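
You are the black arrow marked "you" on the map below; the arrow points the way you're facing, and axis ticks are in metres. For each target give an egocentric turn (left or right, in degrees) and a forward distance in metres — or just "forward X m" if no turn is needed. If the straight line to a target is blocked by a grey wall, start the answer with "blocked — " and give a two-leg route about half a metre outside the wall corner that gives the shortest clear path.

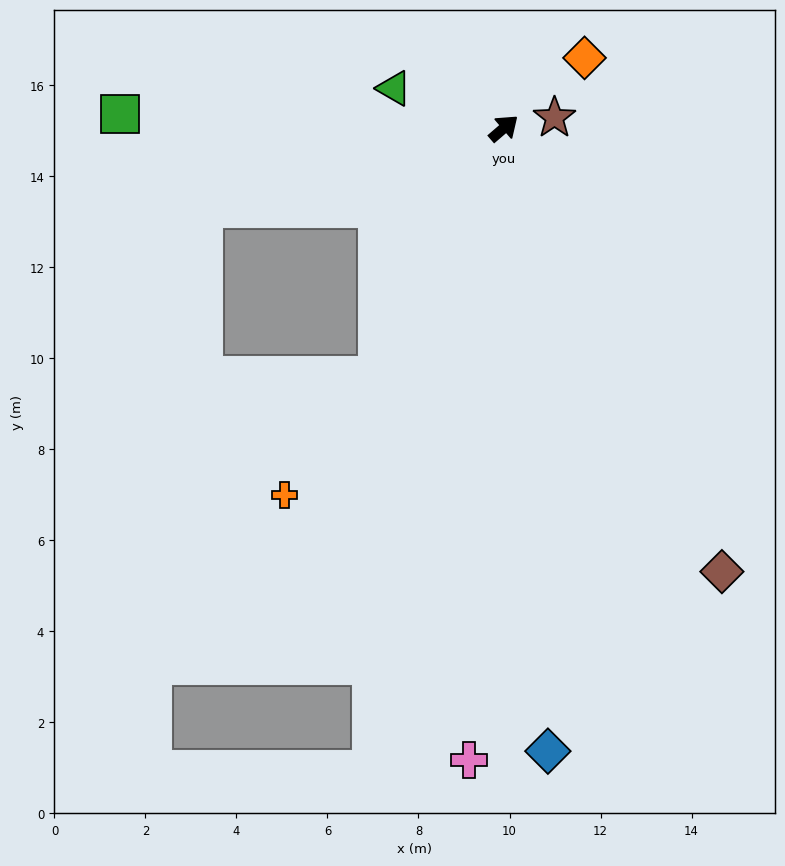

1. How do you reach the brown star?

turn right 29°, forward 1.1 m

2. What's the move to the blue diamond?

turn right 127°, forward 13.7 m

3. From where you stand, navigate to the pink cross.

turn right 134°, forward 13.9 m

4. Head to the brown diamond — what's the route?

turn right 105°, forward 10.9 m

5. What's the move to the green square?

turn left 137°, forward 8.4 m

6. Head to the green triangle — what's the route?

turn left 119°, forward 2.6 m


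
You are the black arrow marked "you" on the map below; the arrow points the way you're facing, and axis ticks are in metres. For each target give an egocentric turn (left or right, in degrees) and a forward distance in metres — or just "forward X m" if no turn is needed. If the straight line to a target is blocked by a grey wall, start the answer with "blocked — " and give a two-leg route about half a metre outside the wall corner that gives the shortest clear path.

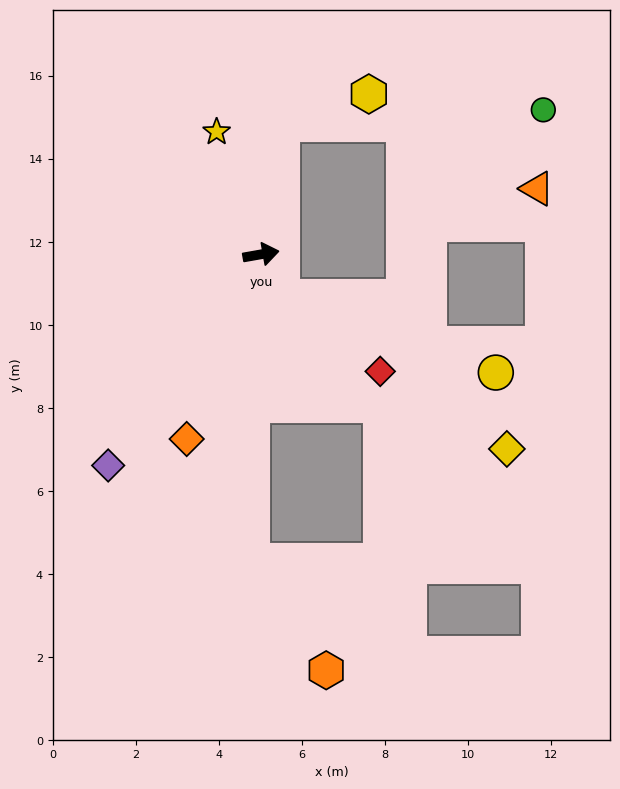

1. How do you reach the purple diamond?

turn right 136°, forward 6.3 m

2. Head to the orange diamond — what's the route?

turn right 122°, forward 4.8 m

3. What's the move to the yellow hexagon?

blocked — turn left 70°, forward 3.2 m, then turn right 61°, forward 2.2 m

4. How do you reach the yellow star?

turn left 100°, forward 3.1 m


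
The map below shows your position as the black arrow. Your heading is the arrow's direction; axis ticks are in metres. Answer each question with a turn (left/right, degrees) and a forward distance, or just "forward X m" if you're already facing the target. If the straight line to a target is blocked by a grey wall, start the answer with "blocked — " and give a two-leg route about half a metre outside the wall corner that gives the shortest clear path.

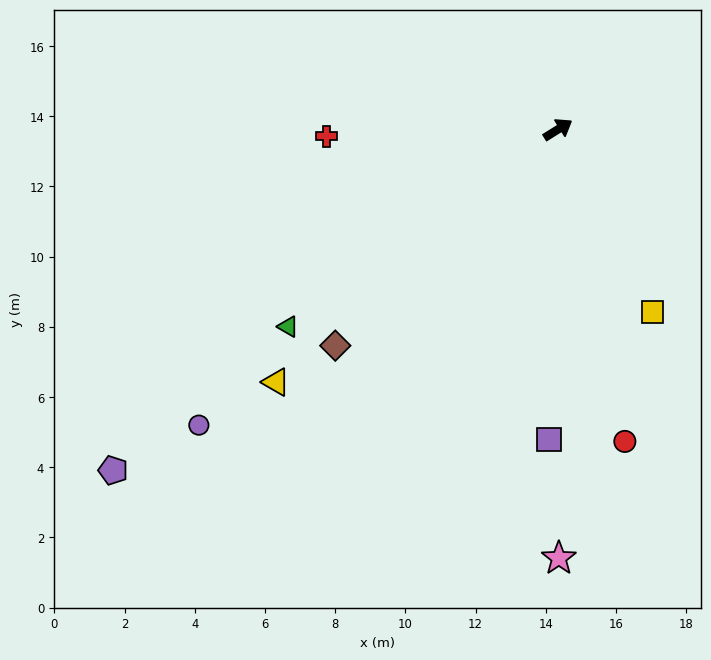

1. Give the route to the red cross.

turn left 150°, forward 6.6 m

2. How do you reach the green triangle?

turn right 176°, forward 9.5 m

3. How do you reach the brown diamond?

turn right 168°, forward 8.8 m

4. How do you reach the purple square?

turn right 124°, forward 8.8 m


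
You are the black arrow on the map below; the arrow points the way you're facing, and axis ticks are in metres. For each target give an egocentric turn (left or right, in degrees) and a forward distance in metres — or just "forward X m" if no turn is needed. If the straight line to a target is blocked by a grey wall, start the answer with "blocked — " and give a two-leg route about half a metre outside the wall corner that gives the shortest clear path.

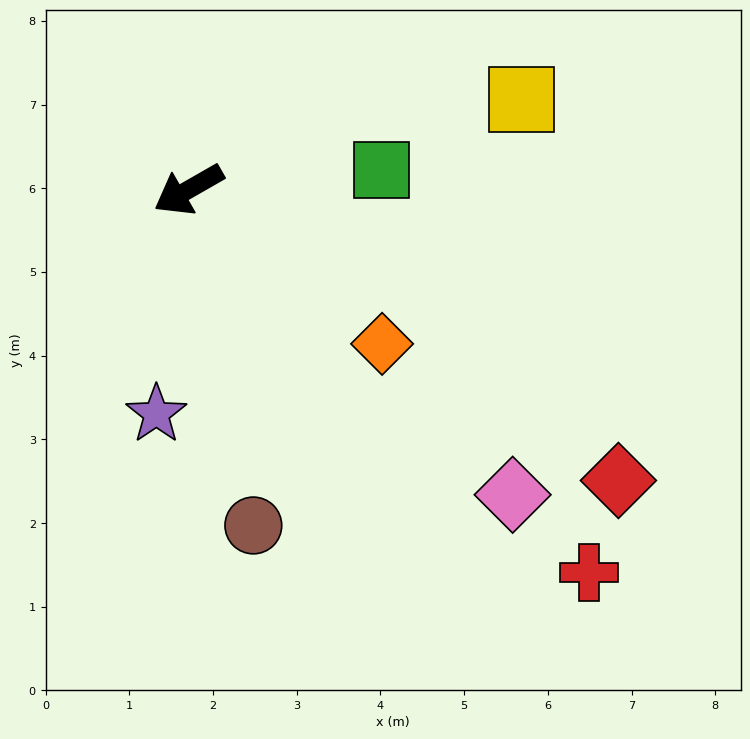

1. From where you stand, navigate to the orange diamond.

turn left 112°, forward 3.0 m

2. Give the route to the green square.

turn left 156°, forward 2.3 m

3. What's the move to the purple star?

turn left 52°, forward 2.7 m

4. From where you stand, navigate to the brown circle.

turn left 71°, forward 4.1 m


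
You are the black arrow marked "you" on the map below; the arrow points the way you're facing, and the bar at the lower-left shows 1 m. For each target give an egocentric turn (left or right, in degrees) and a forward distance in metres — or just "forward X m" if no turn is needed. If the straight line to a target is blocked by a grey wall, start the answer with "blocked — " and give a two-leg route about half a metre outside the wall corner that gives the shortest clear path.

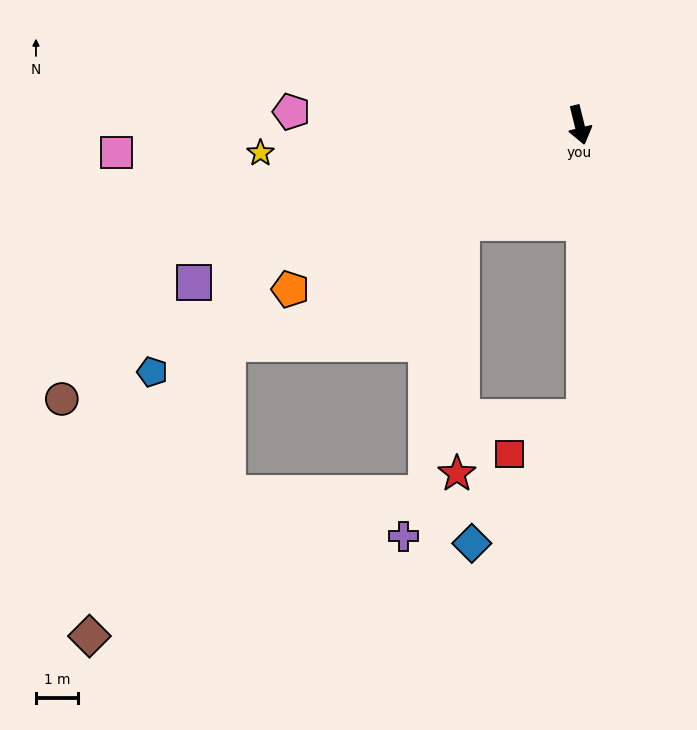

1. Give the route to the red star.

blocked — turn right 64°, forward 3.7 m, then turn left 49°, forward 6.0 m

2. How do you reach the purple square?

turn right 82°, forward 10.0 m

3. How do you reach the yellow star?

turn right 99°, forward 7.7 m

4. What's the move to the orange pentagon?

turn right 74°, forward 8.0 m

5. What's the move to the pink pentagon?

turn right 106°, forward 6.9 m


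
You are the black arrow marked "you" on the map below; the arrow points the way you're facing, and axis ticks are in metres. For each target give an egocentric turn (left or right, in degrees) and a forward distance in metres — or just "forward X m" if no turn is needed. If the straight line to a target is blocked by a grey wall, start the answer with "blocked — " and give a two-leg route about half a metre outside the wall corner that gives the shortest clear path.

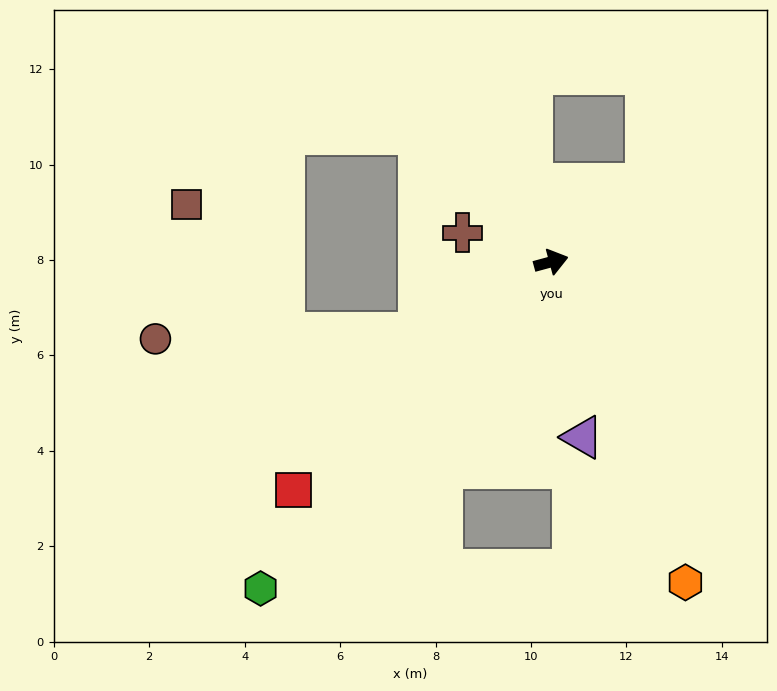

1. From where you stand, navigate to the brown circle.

blocked — turn right 167°, forward 3.2 m, then turn right 27°, forward 5.5 m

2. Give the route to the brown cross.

turn left 147°, forward 2.0 m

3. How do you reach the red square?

turn right 154°, forward 7.2 m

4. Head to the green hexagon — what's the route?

turn right 147°, forward 9.2 m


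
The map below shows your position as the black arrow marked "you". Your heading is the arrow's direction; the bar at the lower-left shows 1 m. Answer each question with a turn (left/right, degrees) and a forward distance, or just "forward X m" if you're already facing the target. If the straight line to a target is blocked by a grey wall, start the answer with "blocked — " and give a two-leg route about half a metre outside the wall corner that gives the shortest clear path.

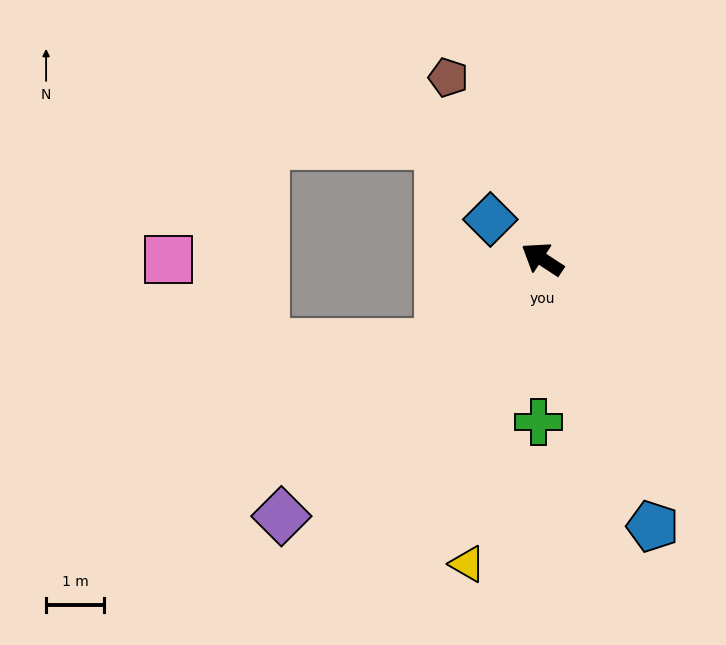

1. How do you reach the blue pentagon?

turn left 146°, forward 5.0 m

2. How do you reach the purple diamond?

turn left 78°, forward 6.3 m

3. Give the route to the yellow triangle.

turn left 109°, forward 5.4 m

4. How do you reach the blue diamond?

turn right 4°, forward 1.1 m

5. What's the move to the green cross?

turn left 122°, forward 2.8 m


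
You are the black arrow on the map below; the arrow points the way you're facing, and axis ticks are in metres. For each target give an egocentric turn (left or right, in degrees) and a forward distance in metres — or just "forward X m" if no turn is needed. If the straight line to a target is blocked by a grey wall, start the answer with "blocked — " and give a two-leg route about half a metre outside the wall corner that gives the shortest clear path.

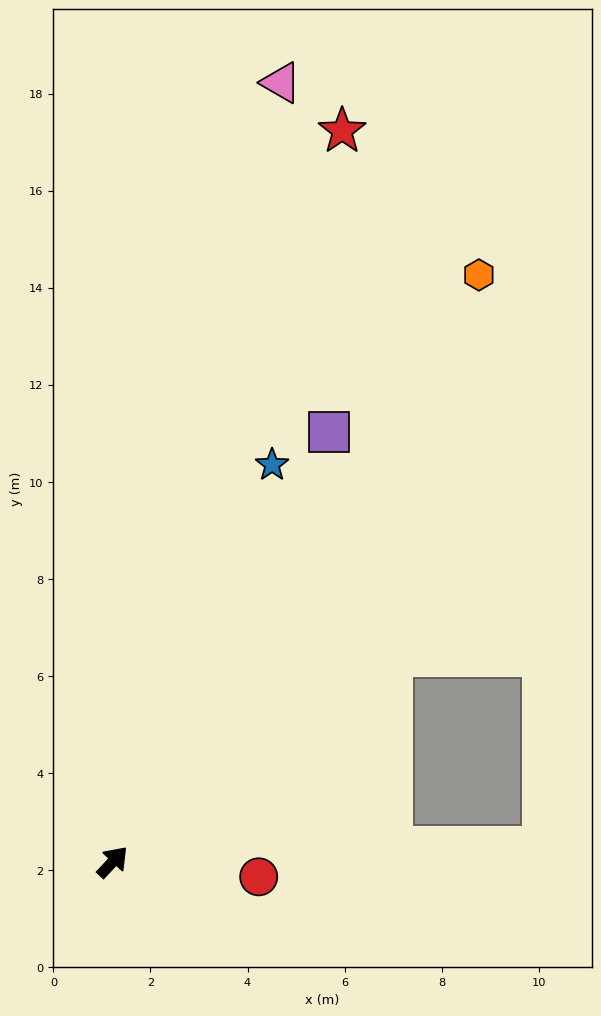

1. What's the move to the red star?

turn left 26°, forward 15.8 m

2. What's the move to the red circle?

turn right 53°, forward 3.0 m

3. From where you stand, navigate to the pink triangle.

turn left 31°, forward 16.4 m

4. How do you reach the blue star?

turn left 21°, forward 8.8 m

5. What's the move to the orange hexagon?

turn left 11°, forward 14.3 m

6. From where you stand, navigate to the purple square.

turn left 16°, forward 9.9 m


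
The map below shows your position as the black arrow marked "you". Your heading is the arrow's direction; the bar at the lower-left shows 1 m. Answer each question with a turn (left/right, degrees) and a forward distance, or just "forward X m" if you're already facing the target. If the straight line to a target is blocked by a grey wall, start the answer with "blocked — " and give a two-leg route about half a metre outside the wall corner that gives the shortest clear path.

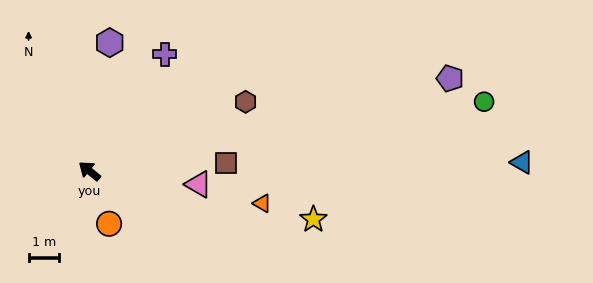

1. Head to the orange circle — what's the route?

turn left 150°, forward 1.8 m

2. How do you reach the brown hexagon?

turn right 117°, forward 5.6 m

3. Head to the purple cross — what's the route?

turn right 84°, forward 4.5 m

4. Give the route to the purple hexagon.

turn right 60°, forward 4.2 m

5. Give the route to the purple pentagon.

turn right 126°, forward 12.1 m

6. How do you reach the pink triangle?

turn right 148°, forward 3.6 m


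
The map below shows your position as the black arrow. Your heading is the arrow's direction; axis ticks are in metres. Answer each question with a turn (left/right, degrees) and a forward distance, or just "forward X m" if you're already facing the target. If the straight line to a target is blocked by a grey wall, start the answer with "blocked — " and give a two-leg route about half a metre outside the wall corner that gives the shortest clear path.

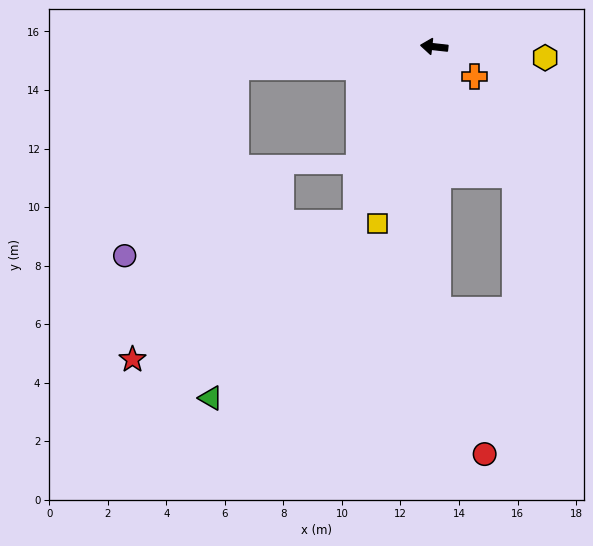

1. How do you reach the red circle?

blocked — turn left 97°, forward 9.0 m, then turn left 17°, forward 5.2 m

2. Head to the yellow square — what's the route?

turn left 78°, forward 6.3 m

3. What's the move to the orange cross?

turn left 150°, forward 1.7 m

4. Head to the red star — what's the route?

blocked — turn left 12°, forward 6.8 m, then turn left 65°, forward 10.6 m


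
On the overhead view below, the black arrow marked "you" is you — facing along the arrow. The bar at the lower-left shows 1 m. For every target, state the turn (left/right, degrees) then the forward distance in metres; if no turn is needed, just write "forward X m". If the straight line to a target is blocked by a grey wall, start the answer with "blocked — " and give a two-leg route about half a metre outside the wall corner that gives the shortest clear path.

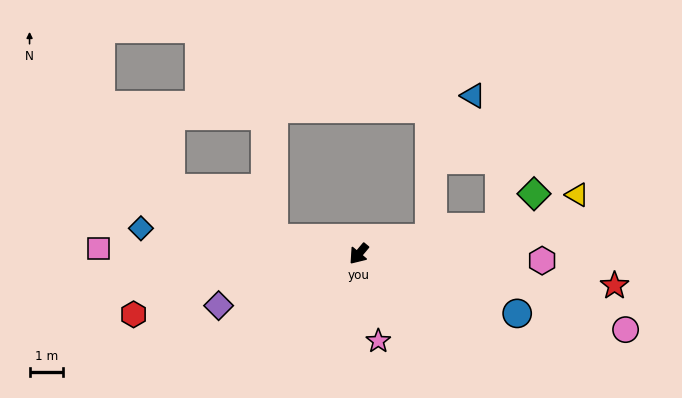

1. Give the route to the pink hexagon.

turn left 128°, forward 5.5 m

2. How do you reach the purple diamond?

turn right 30°, forward 4.5 m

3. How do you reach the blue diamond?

turn right 57°, forward 6.6 m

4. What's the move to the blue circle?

turn left 109°, forward 5.1 m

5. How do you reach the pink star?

turn left 53°, forward 2.7 m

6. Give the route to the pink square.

turn right 51°, forward 7.8 m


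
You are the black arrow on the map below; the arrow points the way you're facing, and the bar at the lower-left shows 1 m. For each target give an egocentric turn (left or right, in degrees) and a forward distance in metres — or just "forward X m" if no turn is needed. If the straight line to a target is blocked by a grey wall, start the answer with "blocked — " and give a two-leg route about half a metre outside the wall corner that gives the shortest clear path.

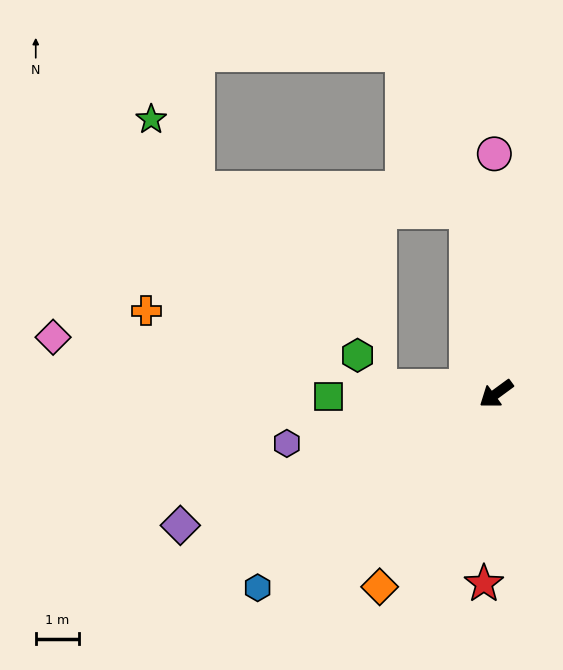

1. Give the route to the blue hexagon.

turn left 3°, forward 7.2 m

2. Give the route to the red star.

turn left 50°, forward 4.4 m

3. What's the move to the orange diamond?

turn left 23°, forward 5.3 m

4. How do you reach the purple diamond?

turn right 14°, forward 8.0 m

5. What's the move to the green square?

turn right 35°, forward 3.9 m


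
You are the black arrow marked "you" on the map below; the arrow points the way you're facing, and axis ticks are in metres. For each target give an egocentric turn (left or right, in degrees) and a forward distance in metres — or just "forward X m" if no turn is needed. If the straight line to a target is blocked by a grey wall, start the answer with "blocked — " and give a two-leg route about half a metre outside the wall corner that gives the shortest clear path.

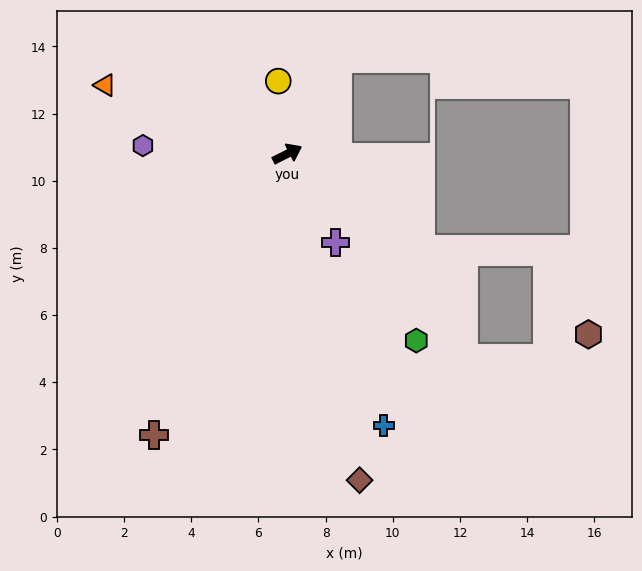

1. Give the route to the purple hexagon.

turn left 150°, forward 4.3 m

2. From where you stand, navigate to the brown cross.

turn right 142°, forward 9.3 m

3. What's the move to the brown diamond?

turn right 104°, forward 10.0 m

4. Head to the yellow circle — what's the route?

turn left 70°, forward 2.2 m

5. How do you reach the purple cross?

turn right 88°, forward 3.0 m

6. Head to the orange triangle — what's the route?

turn left 133°, forward 5.8 m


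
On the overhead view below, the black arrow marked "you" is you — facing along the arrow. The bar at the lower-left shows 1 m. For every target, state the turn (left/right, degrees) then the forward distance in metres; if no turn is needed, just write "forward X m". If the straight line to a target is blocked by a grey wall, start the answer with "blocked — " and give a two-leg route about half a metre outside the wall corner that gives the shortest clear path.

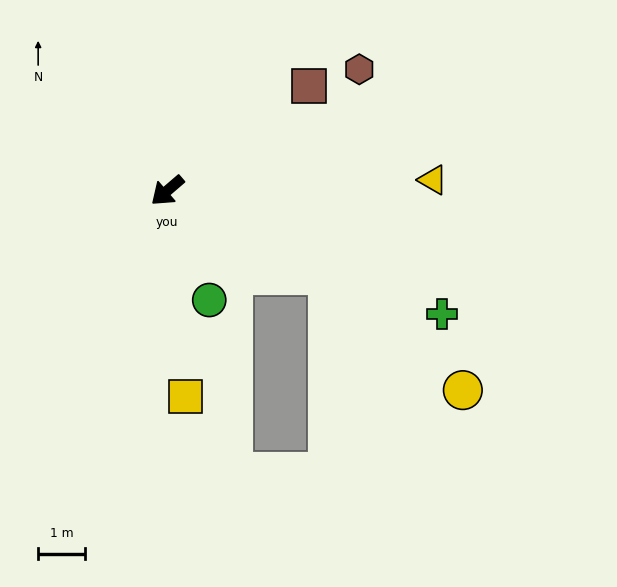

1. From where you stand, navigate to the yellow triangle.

turn left 142°, forward 5.6 m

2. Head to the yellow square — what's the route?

turn left 54°, forward 4.4 m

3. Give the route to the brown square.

turn left 176°, forward 3.7 m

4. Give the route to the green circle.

turn left 70°, forward 2.5 m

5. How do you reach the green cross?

turn left 115°, forward 6.4 m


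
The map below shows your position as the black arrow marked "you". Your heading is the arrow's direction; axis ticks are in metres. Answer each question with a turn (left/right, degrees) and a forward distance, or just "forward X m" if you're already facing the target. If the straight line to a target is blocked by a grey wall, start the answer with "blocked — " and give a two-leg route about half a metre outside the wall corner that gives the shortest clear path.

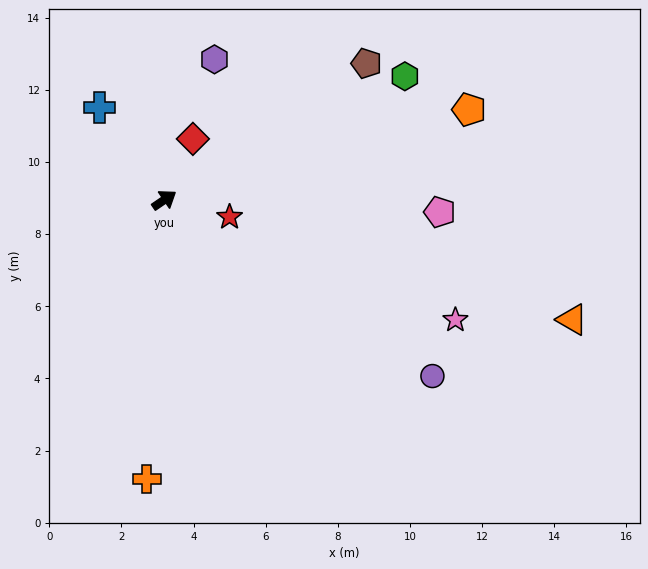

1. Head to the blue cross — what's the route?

turn left 91°, forward 3.1 m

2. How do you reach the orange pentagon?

turn right 18°, forward 8.8 m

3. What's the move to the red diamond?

turn left 30°, forward 1.9 m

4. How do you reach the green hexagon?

turn right 7°, forward 7.5 m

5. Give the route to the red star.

turn right 49°, forward 1.9 m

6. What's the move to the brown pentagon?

forward 6.8 m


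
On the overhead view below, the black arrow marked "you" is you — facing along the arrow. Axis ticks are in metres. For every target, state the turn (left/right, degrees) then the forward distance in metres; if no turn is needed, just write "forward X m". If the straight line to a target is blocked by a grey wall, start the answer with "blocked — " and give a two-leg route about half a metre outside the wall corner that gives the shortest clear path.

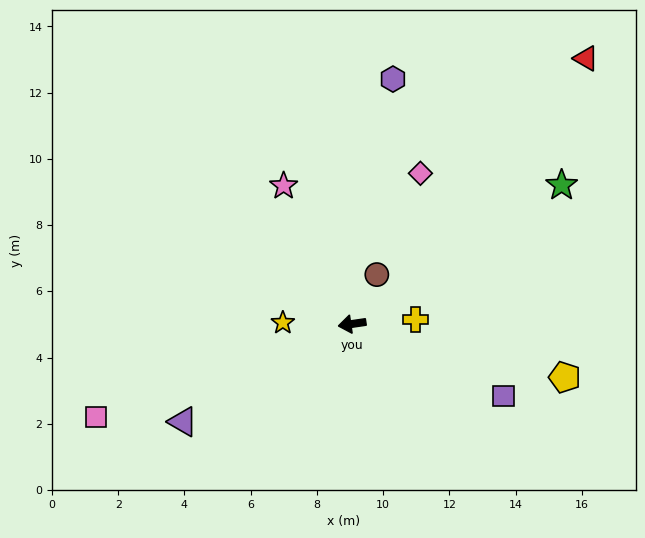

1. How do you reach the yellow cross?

turn left 176°, forward 1.9 m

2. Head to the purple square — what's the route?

turn left 146°, forward 5.1 m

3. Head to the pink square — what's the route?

turn left 12°, forward 8.2 m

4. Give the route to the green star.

turn right 155°, forward 7.6 m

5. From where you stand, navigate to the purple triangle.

turn left 22°, forward 5.9 m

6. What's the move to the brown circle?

turn right 125°, forward 1.7 m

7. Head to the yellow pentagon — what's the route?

turn left 158°, forward 6.6 m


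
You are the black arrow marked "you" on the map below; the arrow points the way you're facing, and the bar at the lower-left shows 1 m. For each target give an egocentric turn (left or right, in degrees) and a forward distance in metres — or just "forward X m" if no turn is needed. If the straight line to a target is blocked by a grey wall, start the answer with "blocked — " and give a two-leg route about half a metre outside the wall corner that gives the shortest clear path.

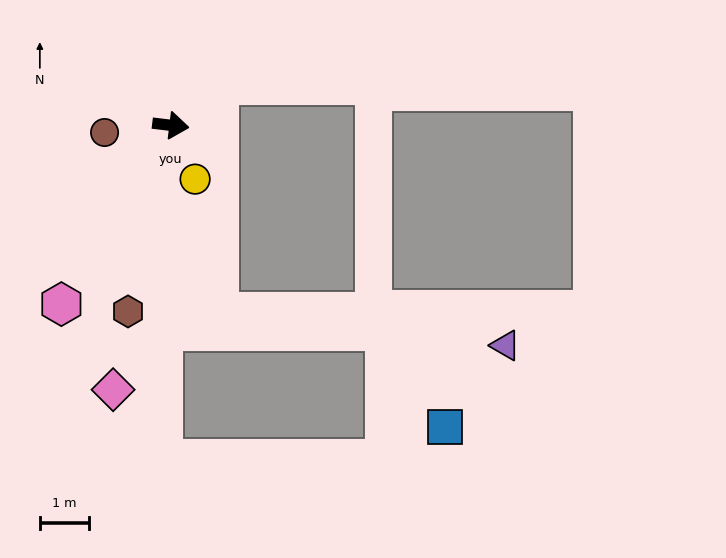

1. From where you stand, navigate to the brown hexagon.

turn right 96°, forward 3.9 m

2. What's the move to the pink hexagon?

turn right 115°, forward 4.2 m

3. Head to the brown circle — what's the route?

turn right 167°, forward 1.4 m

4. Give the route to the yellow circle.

turn right 59°, forward 1.2 m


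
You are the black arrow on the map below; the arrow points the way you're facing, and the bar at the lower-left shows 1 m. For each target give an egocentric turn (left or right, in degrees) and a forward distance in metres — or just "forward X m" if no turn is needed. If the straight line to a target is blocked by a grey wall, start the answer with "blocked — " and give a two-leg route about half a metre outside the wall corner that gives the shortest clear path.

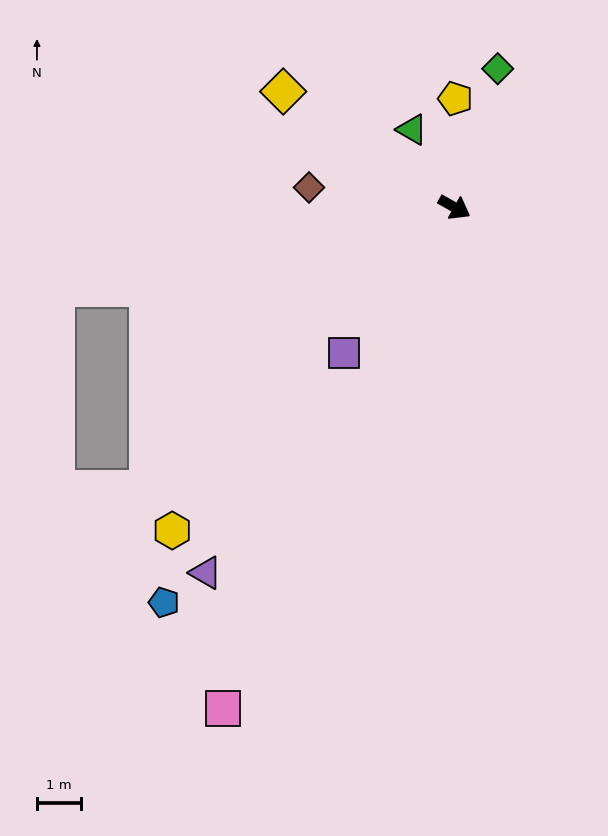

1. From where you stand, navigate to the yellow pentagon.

turn left 119°, forward 2.5 m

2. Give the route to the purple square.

turn right 98°, forward 4.1 m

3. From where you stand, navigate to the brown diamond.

turn right 158°, forward 3.3 m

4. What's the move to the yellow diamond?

turn left 175°, forward 4.7 m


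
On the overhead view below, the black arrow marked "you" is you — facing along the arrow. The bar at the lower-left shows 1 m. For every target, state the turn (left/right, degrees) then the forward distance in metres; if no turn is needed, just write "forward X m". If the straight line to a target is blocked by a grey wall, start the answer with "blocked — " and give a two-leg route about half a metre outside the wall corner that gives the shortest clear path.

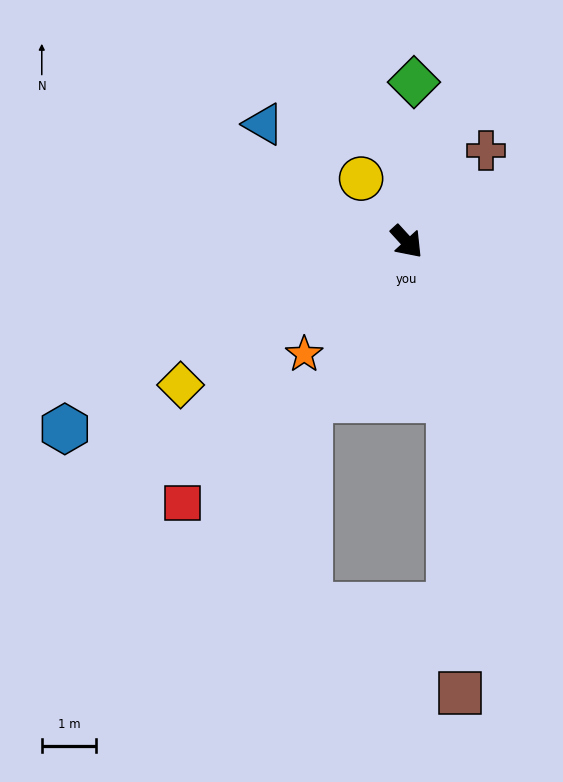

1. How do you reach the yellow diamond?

turn right 100°, forward 4.9 m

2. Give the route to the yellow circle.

turn left 173°, forward 1.4 m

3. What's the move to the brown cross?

turn left 97°, forward 2.2 m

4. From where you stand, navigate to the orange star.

turn right 85°, forward 2.8 m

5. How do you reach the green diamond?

turn left 135°, forward 3.0 m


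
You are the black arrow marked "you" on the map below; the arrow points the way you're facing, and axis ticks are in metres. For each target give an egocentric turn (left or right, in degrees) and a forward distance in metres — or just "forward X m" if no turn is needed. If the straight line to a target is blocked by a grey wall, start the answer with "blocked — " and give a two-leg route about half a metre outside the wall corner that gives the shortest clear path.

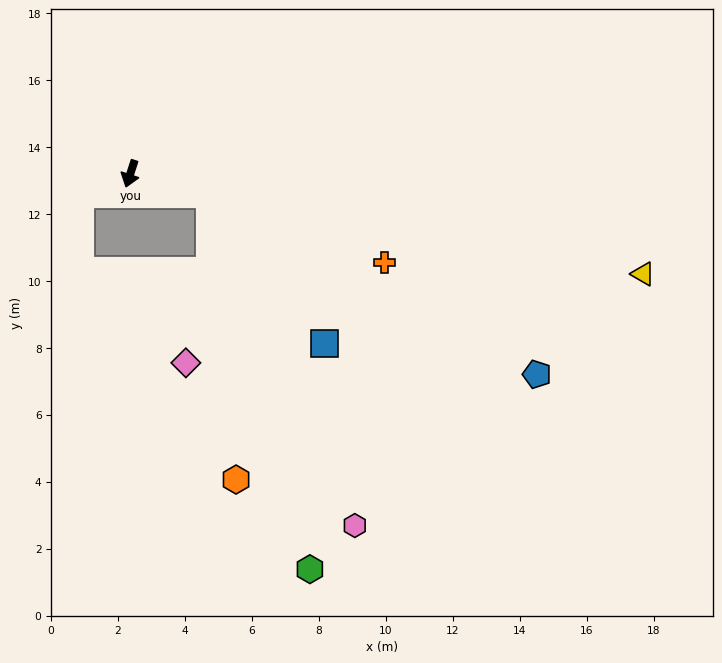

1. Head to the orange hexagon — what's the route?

blocked — turn left 94°, forward 2.5 m, then turn right 71°, forward 8.6 m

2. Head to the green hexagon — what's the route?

blocked — turn left 94°, forward 2.5 m, then turn right 61°, forward 11.6 m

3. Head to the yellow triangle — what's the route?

turn left 97°, forward 15.6 m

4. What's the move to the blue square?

blocked — turn left 94°, forward 2.5 m, then turn right 39°, forward 5.6 m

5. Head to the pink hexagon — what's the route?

blocked — turn left 94°, forward 2.5 m, then turn right 52°, forward 10.8 m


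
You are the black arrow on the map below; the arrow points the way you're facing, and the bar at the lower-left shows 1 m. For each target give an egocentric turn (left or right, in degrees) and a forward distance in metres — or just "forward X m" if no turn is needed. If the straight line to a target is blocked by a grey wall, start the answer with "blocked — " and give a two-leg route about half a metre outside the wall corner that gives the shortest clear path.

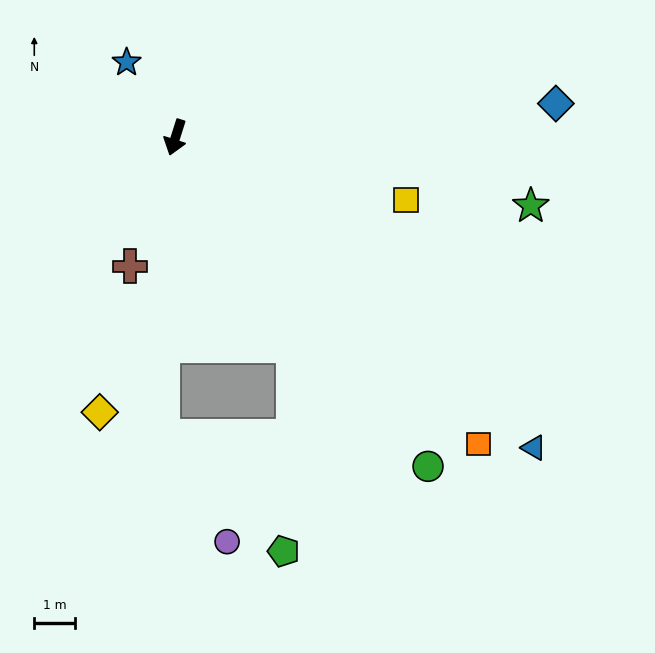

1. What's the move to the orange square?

turn left 62°, forward 10.6 m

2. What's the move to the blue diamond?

turn left 113°, forward 9.4 m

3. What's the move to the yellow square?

turn left 92°, forward 5.8 m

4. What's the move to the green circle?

turn left 55°, forward 10.2 m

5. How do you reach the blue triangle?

turn left 67°, forward 11.6 m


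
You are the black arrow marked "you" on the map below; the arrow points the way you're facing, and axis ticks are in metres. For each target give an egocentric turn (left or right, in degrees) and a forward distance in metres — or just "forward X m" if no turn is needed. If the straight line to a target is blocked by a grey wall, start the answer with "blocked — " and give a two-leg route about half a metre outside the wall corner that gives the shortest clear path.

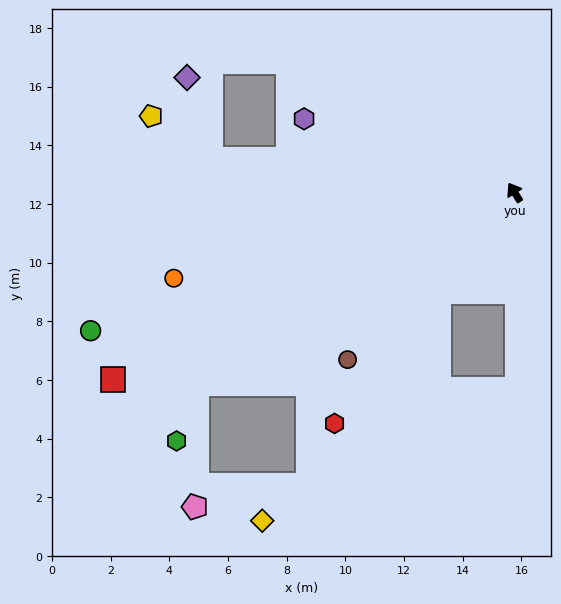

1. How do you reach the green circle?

turn left 76°, forward 15.2 m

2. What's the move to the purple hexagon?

turn left 39°, forward 7.6 m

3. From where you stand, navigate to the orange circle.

turn left 72°, forward 12.0 m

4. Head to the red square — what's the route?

turn left 83°, forward 15.1 m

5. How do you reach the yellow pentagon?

blocked — turn left 52°, forward 10.4 m, then turn right 31°, forward 2.5 m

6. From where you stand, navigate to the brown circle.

turn left 103°, forward 8.1 m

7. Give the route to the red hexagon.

turn left 110°, forward 10.0 m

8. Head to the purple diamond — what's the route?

blocked — turn left 52°, forward 10.4 m, then turn right 68°, forward 2.9 m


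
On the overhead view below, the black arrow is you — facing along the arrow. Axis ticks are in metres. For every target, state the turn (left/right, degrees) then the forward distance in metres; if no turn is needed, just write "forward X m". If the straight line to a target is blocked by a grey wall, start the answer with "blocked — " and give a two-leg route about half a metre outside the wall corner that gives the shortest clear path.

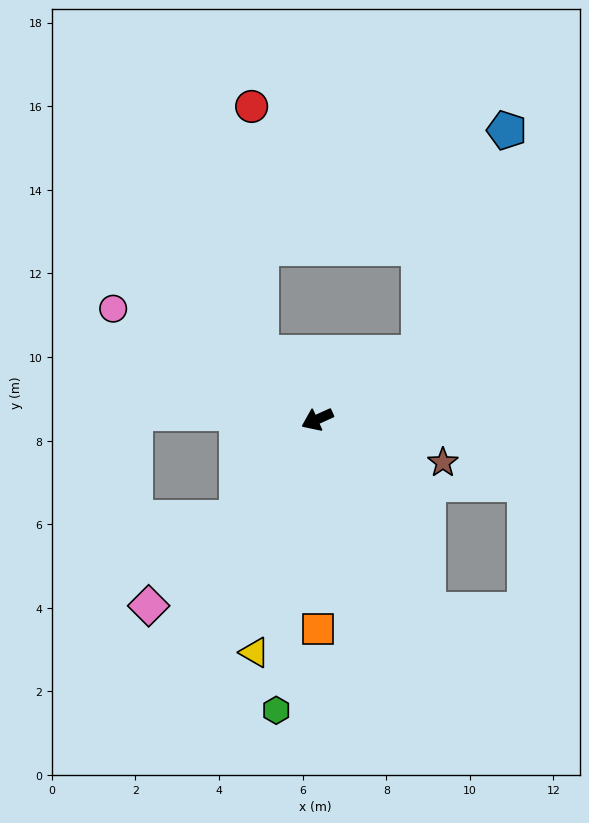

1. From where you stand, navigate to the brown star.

turn left 137°, forward 3.2 m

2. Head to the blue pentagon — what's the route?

blocked — turn right 171°, forward 2.9 m, then turn left 35°, forward 5.7 m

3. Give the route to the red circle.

blocked — turn right 74°, forward 2.1 m, then turn right 38°, forward 5.9 m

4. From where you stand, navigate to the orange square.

turn left 66°, forward 5.0 m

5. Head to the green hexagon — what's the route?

turn left 58°, forward 7.0 m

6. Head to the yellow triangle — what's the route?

turn left 51°, forward 5.8 m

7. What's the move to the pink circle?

turn right 53°, forward 5.6 m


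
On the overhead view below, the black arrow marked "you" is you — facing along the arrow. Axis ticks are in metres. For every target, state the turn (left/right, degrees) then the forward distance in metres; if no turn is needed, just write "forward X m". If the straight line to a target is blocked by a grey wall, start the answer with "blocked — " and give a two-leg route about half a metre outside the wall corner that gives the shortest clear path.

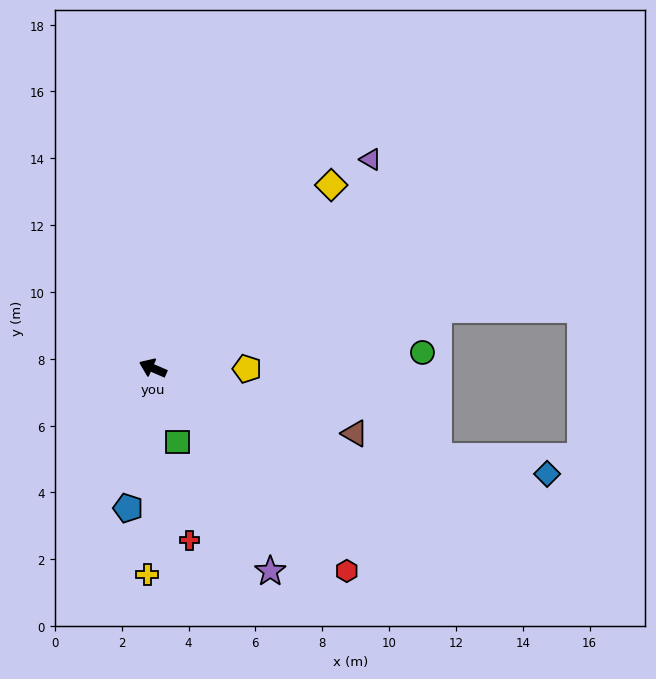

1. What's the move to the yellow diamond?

turn right 111°, forward 7.6 m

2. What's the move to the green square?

turn left 132°, forward 2.3 m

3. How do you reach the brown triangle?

turn right 175°, forward 6.3 m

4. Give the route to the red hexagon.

turn left 157°, forward 8.4 m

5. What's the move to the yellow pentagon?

turn right 157°, forward 2.8 m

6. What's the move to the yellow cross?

turn left 112°, forward 6.2 m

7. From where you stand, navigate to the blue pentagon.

turn left 103°, forward 4.3 m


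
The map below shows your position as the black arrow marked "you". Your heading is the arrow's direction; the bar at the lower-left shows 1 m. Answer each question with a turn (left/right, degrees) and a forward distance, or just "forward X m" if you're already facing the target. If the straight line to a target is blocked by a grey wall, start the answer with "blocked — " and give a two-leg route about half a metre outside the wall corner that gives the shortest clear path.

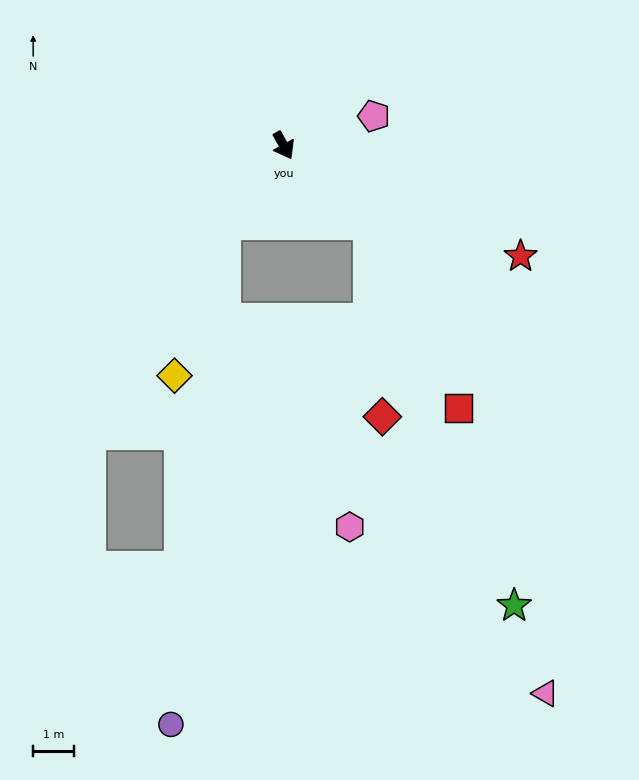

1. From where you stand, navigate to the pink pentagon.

turn left 79°, forward 2.3 m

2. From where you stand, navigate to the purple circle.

blocked — turn right 67°, forward 2.4 m, then turn left 32°, forward 12.4 m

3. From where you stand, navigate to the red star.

turn left 36°, forward 6.5 m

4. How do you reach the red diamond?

blocked — turn left 19°, forward 2.9 m, then turn right 44°, forward 4.8 m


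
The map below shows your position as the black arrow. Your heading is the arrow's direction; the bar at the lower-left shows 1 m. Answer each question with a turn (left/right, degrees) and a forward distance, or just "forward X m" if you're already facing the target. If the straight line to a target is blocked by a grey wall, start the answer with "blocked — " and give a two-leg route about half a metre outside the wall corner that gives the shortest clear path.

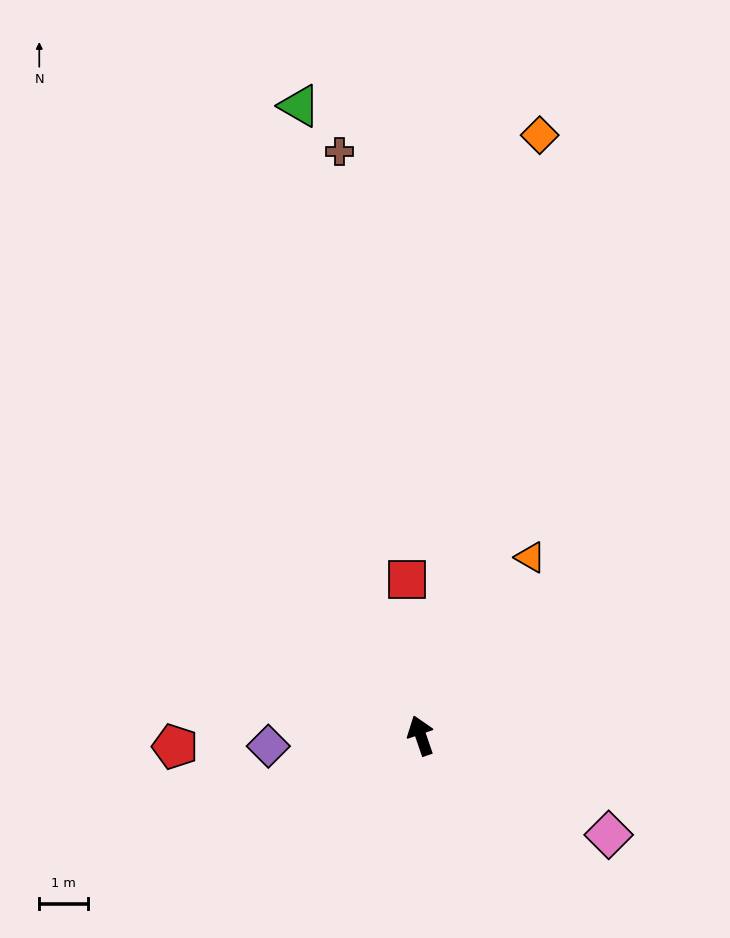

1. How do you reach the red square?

turn right 14°, forward 3.2 m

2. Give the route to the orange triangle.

turn right 51°, forward 4.3 m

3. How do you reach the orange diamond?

turn right 30°, forward 12.7 m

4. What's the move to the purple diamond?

turn left 75°, forward 3.2 m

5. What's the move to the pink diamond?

turn right 137°, forward 4.4 m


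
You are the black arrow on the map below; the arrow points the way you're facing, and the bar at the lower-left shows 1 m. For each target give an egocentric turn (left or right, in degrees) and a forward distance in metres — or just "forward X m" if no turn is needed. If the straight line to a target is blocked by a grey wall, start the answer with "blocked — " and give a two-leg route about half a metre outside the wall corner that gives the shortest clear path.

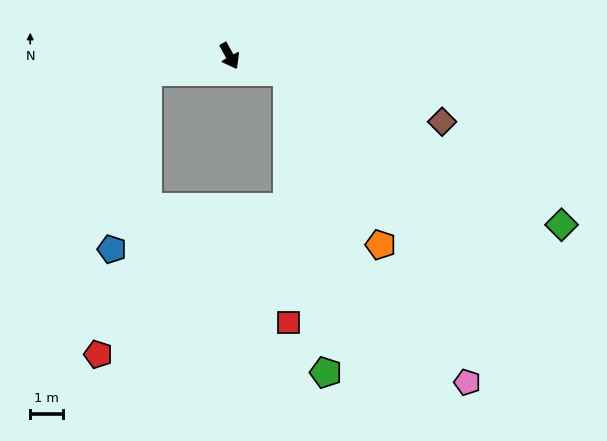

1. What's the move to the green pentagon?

blocked — turn left 45°, forward 1.8 m, then turn right 66°, forward 9.1 m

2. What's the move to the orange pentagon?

blocked — turn left 45°, forward 1.8 m, then turn right 45°, forward 5.9 m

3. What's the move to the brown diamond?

turn left 44°, forward 6.7 m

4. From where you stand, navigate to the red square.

blocked — turn left 45°, forward 1.8 m, then turn right 74°, forward 7.5 m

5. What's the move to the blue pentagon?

blocked — turn right 107°, forward 2.5 m, then turn left 66°, forward 5.4 m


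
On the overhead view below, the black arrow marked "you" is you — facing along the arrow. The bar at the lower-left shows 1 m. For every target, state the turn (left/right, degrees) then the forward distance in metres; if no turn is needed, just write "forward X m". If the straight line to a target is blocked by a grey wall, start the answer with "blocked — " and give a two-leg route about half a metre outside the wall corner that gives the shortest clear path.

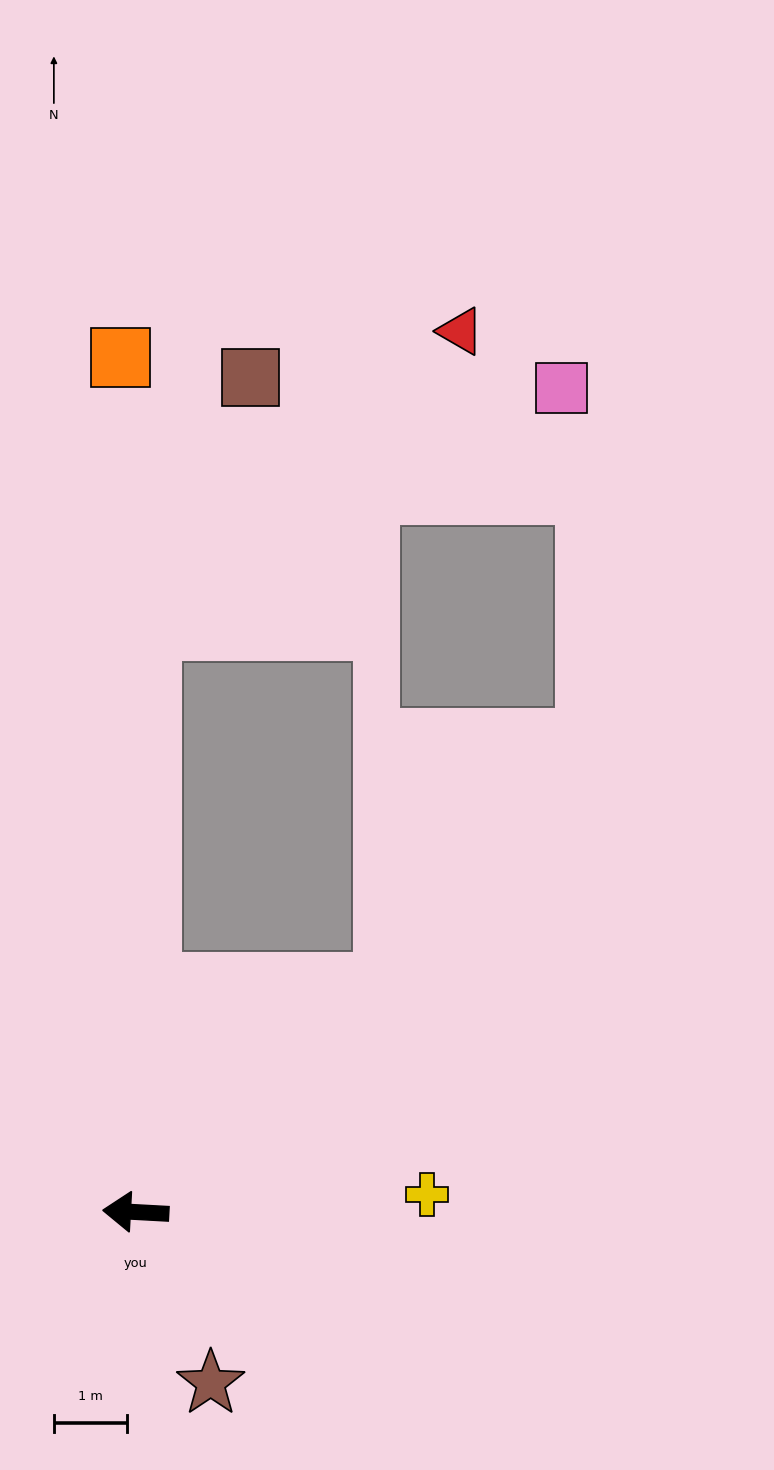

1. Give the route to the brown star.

turn left 117°, forward 2.6 m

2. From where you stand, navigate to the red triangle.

blocked — turn right 88°, forward 8.0 m, then turn right 45°, forward 5.9 m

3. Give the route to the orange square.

turn right 86°, forward 11.8 m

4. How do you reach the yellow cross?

turn right 173°, forward 4.0 m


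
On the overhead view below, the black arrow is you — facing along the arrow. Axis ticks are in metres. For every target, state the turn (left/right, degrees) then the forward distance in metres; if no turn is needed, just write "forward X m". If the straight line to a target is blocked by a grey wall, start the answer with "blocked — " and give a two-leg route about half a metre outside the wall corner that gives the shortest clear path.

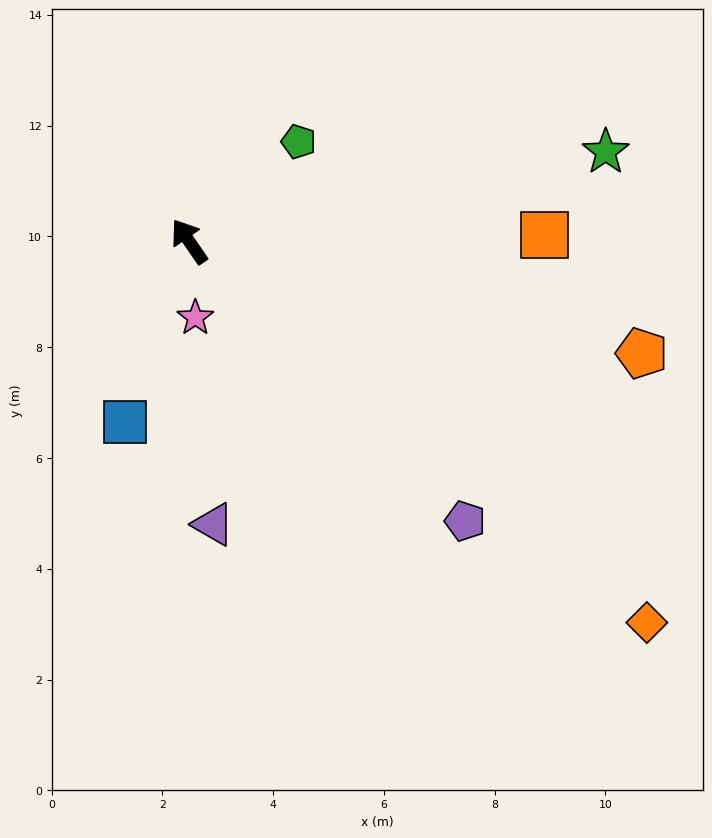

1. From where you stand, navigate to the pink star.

turn left 150°, forward 1.4 m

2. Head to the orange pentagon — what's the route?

turn right 138°, forward 8.4 m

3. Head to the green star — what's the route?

turn right 112°, forward 7.7 m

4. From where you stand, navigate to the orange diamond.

turn right 164°, forward 10.8 m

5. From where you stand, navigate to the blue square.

turn left 126°, forward 3.5 m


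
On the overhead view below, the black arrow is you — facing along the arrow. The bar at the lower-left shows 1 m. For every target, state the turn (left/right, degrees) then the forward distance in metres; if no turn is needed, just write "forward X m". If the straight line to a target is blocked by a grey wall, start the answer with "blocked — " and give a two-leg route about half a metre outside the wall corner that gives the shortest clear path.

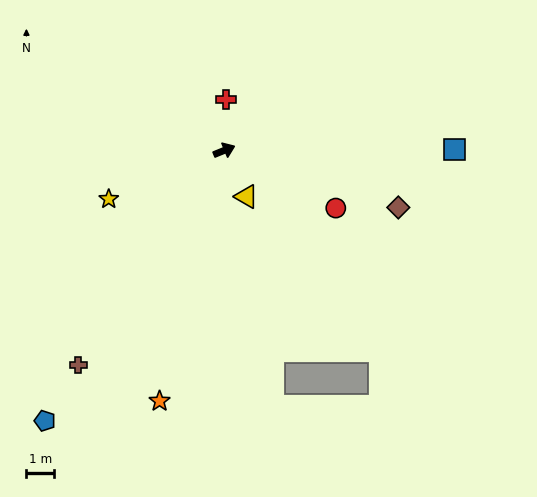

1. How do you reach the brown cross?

turn right 146°, forward 9.3 m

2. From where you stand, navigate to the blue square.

turn right 22°, forward 8.2 m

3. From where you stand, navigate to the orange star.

turn right 127°, forward 9.2 m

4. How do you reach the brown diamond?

turn right 40°, forward 6.5 m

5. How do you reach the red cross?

turn left 66°, forward 1.8 m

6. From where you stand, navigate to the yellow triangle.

turn right 87°, forward 1.8 m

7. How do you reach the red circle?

turn right 50°, forward 4.5 m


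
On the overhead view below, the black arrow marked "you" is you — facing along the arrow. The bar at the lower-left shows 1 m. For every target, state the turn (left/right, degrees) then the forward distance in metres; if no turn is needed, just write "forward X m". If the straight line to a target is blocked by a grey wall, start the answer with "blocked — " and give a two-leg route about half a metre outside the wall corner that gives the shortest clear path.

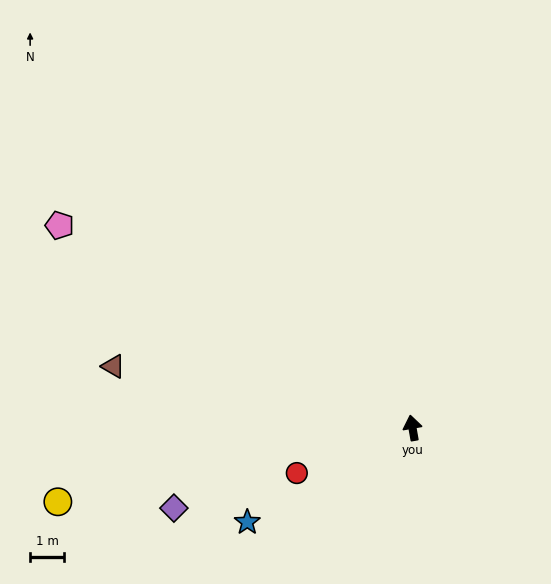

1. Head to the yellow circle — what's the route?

turn left 92°, forward 10.6 m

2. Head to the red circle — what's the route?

turn left 101°, forward 3.6 m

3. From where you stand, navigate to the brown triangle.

turn left 68°, forward 8.9 m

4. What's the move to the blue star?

turn left 110°, forward 5.5 m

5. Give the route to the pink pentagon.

turn left 50°, forward 11.9 m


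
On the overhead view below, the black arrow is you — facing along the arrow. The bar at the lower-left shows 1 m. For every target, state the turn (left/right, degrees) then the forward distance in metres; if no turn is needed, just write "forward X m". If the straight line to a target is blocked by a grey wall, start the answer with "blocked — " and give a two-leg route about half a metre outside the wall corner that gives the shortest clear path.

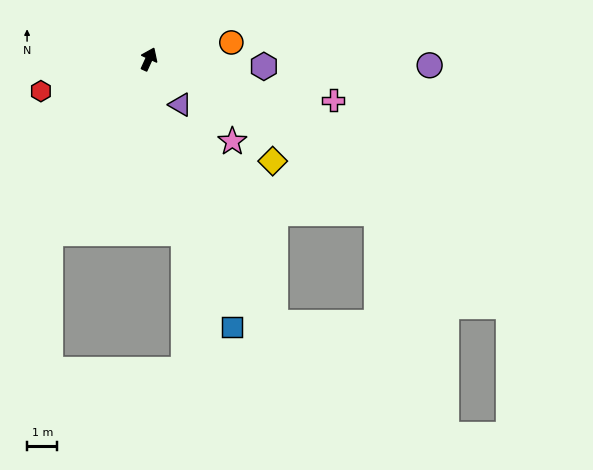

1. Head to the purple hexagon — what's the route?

turn right 69°, forward 3.8 m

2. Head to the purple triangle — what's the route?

turn right 121°, forward 1.8 m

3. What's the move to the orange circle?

turn right 54°, forward 2.8 m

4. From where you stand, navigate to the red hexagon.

turn left 131°, forward 3.7 m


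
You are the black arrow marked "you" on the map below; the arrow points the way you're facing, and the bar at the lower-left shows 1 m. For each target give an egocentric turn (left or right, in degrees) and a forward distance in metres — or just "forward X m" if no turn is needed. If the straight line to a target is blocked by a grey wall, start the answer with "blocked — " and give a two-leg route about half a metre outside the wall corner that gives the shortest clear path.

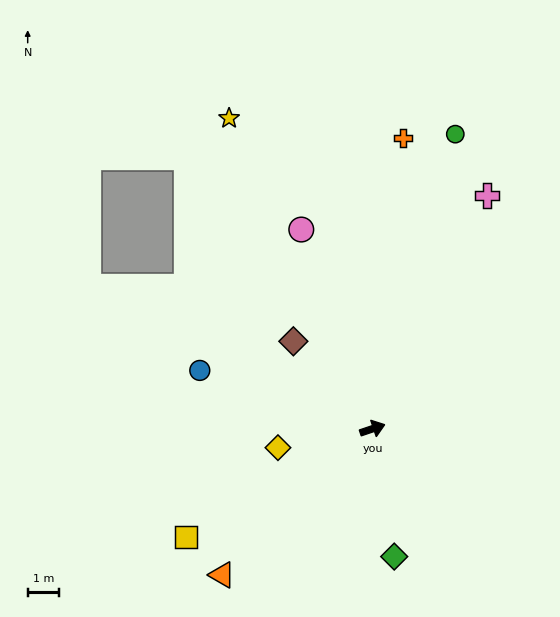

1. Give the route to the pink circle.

turn left 91°, forward 6.8 m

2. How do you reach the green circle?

turn left 56°, forward 9.8 m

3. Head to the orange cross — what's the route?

turn left 65°, forward 9.4 m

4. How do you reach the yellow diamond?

turn left 173°, forward 3.1 m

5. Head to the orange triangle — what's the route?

turn right 155°, forward 6.7 m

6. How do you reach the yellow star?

turn left 96°, forward 10.9 m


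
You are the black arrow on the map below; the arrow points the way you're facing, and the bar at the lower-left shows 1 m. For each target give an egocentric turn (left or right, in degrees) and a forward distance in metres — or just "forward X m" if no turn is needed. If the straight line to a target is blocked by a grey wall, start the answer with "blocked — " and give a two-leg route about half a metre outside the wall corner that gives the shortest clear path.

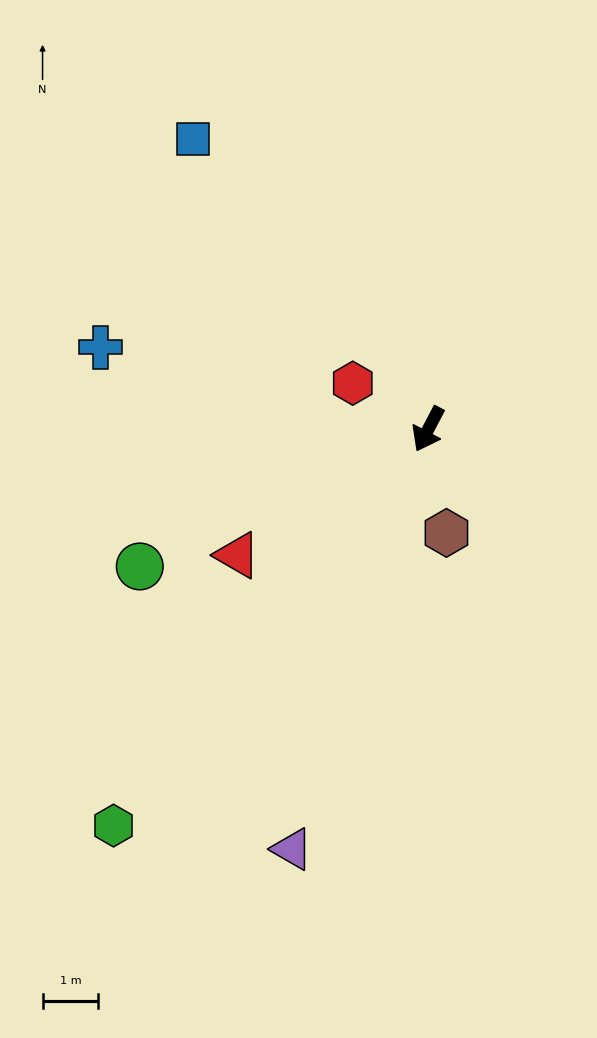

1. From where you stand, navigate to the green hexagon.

turn right 11°, forward 9.1 m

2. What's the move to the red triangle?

turn right 29°, forward 4.1 m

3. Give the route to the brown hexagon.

turn left 38°, forward 1.9 m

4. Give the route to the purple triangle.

turn left 10°, forward 7.9 m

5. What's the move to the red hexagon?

turn right 94°, forward 1.6 m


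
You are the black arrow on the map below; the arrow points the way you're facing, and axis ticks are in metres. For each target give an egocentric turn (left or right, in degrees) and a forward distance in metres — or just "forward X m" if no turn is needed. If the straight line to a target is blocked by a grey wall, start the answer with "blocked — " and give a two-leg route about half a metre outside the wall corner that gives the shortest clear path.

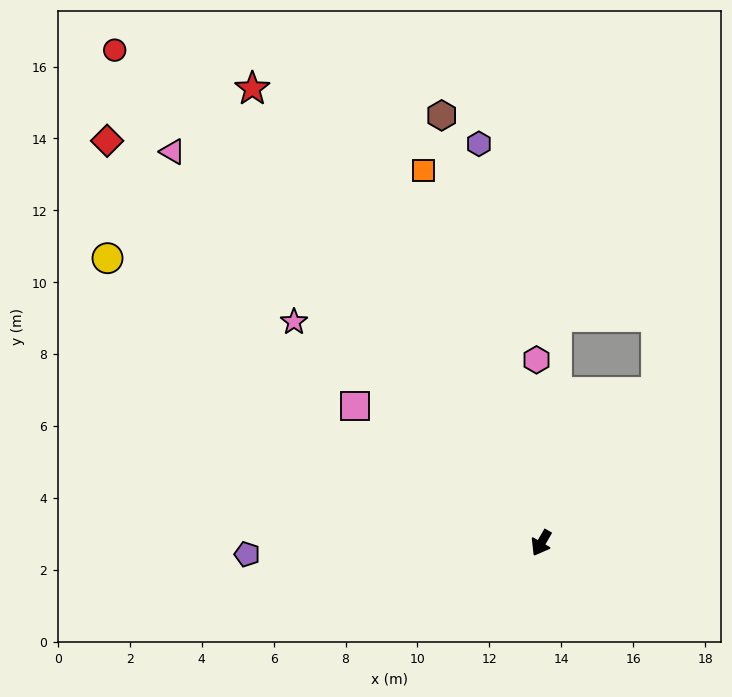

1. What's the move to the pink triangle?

turn right 107°, forward 15.0 m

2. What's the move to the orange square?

turn right 132°, forward 10.9 m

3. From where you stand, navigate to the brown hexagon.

turn right 137°, forward 12.2 m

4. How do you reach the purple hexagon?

turn right 141°, forward 11.2 m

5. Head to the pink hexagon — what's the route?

turn right 148°, forward 5.1 m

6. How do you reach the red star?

turn right 117°, forward 15.0 m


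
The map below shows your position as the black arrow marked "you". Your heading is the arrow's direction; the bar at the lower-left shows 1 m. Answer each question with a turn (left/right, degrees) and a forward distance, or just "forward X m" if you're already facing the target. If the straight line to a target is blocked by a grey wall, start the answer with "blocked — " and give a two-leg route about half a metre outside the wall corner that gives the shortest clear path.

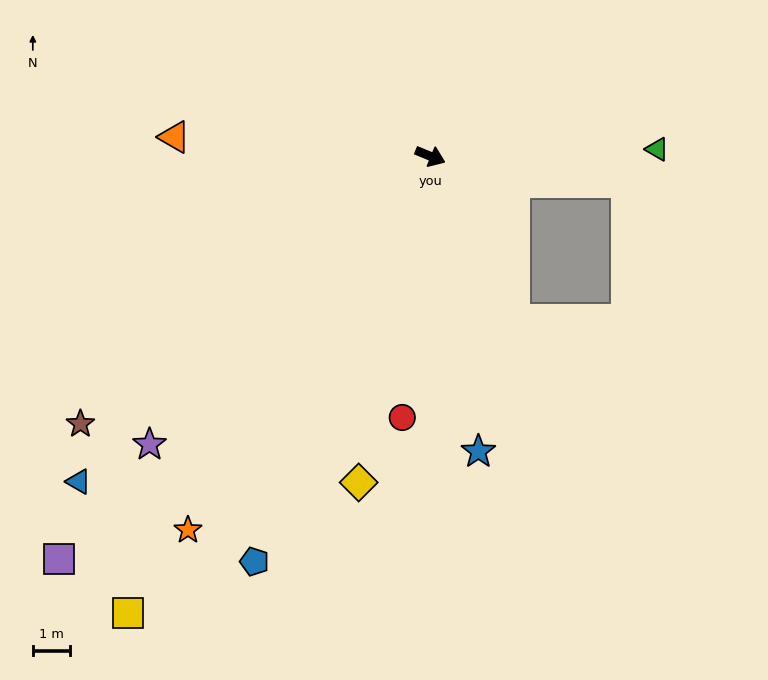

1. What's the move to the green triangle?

turn left 24°, forward 6.0 m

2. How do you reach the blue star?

turn right 58°, forward 8.0 m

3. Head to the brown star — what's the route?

turn right 120°, forward 11.7 m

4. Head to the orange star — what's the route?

turn right 101°, forward 11.9 m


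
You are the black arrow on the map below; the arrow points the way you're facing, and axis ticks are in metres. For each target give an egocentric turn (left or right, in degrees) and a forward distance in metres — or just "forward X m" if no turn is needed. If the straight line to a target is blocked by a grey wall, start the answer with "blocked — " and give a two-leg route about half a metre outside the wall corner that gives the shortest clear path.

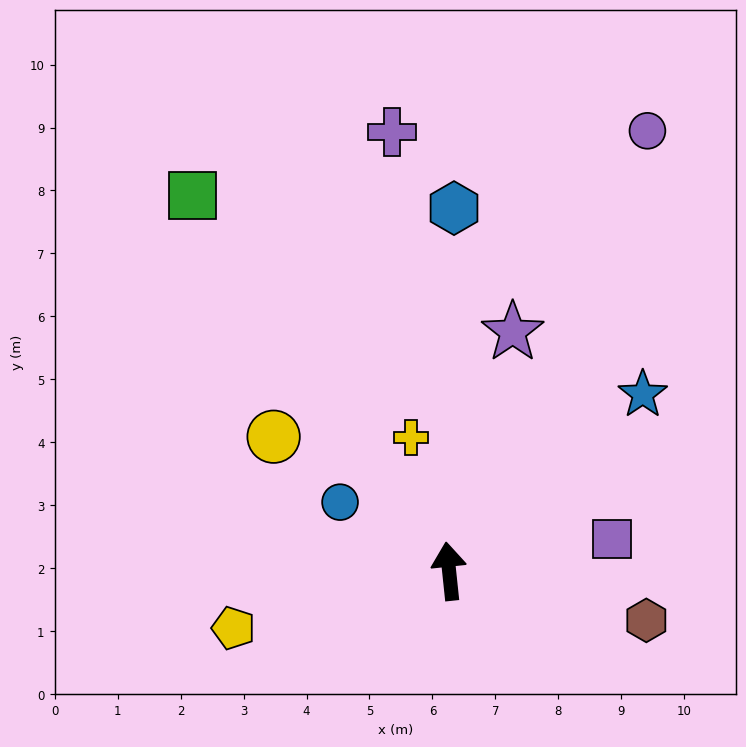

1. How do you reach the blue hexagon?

turn right 7°, forward 5.8 m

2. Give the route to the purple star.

turn right 21°, forward 3.9 m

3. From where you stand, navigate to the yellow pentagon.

turn left 99°, forward 3.5 m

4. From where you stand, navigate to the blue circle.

turn left 52°, forward 2.0 m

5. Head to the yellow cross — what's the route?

turn left 10°, forward 2.2 m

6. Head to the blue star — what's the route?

turn right 54°, forward 4.2 m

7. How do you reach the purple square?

turn right 85°, forward 2.6 m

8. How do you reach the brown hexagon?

turn right 110°, forward 3.2 m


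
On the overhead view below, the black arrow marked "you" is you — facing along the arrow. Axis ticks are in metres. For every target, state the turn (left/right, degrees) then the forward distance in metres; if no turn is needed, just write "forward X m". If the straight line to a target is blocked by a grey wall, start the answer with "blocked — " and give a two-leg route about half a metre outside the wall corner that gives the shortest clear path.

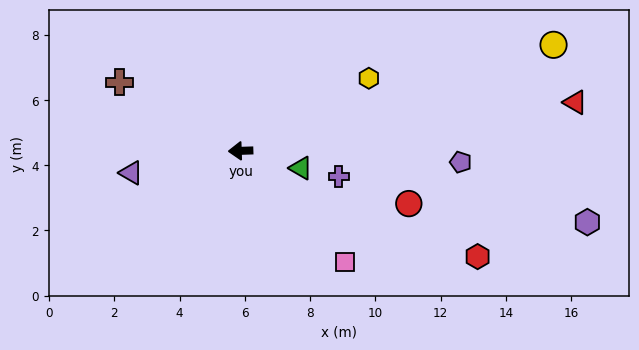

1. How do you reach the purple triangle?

turn left 9°, forward 3.4 m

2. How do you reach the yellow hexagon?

turn right 152°, forward 4.5 m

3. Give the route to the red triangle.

turn right 174°, forward 10.4 m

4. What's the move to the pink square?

turn left 131°, forward 4.7 m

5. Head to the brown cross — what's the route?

turn right 31°, forward 4.3 m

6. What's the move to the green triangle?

turn left 162°, forward 1.9 m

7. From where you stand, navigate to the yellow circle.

turn right 163°, forward 10.1 m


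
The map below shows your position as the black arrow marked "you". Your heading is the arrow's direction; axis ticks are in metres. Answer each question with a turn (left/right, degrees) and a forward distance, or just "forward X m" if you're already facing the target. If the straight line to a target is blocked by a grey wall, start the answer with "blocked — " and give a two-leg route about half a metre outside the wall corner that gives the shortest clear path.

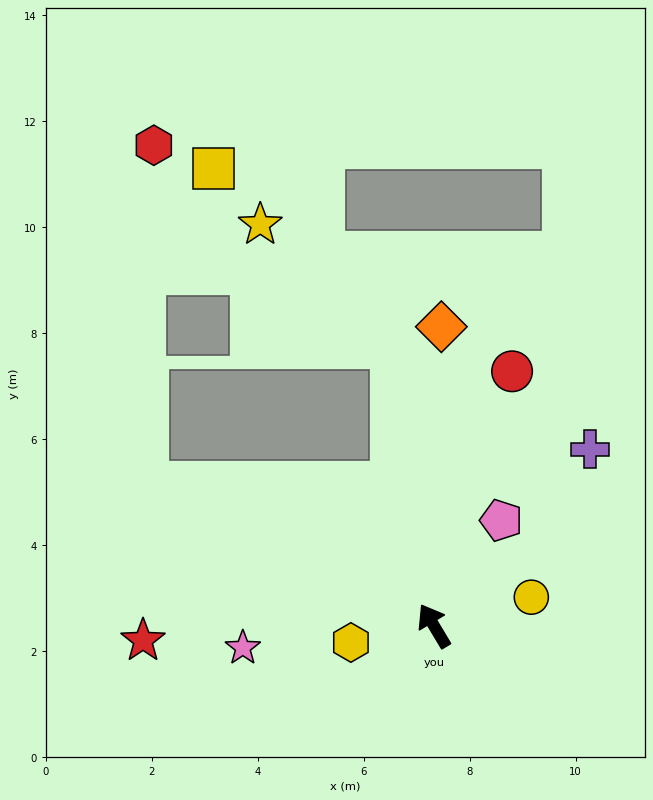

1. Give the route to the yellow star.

blocked — turn right 23°, forward 5.3 m, then turn left 40°, forward 3.4 m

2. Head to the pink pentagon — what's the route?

turn right 63°, forward 2.4 m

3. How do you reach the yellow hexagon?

turn left 70°, forward 1.6 m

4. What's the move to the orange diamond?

turn right 32°, forward 5.6 m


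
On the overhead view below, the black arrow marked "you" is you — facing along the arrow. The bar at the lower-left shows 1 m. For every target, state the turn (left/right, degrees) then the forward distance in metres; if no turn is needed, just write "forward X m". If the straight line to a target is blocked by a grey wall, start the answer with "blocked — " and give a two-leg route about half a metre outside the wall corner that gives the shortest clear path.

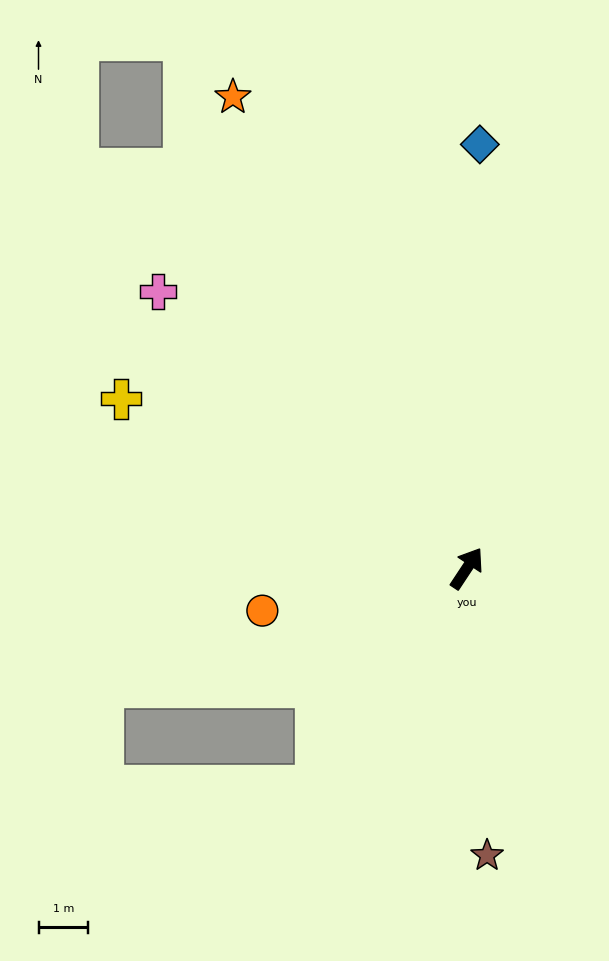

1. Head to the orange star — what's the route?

turn left 60°, forward 10.6 m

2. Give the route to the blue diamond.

turn left 32°, forward 8.6 m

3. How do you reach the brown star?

turn right 143°, forward 5.8 m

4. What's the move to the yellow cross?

turn left 97°, forward 7.8 m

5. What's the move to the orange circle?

turn left 135°, forward 4.2 m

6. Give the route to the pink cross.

turn left 82°, forward 8.4 m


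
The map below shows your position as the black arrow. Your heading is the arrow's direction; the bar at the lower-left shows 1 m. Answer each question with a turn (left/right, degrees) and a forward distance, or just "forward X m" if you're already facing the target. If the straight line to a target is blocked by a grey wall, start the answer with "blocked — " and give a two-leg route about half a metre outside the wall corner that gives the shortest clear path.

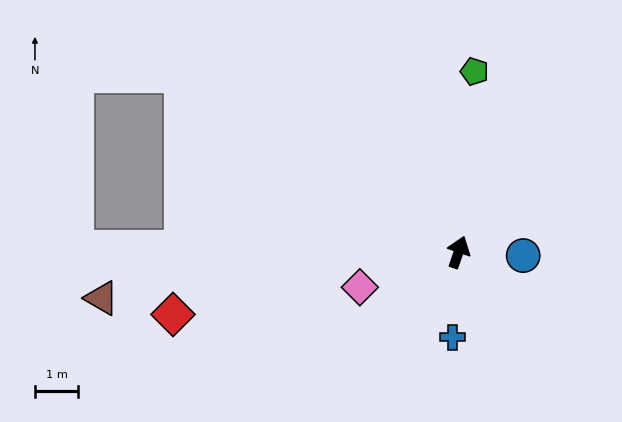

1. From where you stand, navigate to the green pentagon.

turn left 14°, forward 4.2 m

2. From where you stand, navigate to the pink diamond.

turn left 129°, forward 2.4 m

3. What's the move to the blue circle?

turn right 74°, forward 1.5 m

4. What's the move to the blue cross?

turn right 165°, forward 2.0 m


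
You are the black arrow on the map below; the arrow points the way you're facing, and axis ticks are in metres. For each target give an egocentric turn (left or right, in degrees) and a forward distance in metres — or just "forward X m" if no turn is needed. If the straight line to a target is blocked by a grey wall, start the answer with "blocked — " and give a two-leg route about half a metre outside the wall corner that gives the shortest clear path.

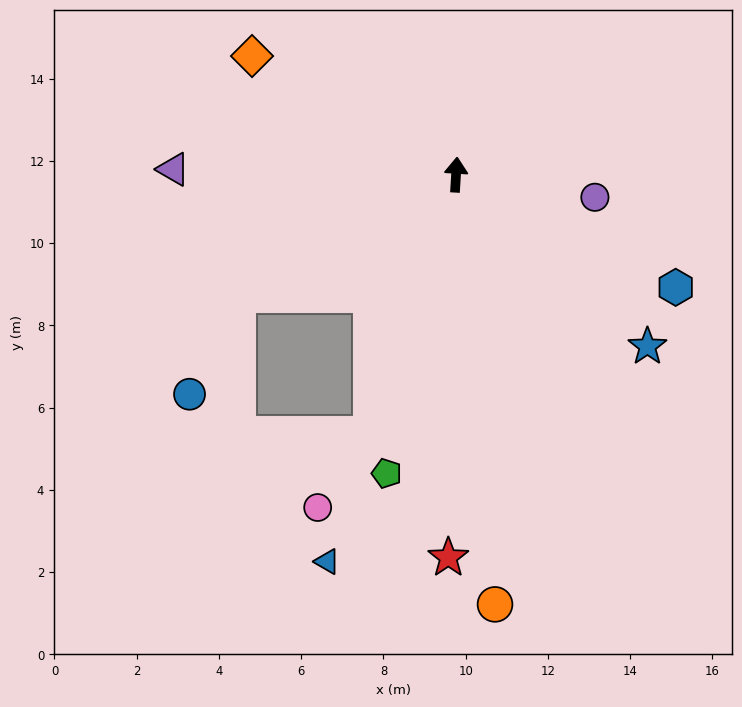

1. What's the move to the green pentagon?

turn left 170°, forward 7.5 m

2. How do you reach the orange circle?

turn right 171°, forward 10.5 m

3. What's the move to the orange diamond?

turn left 63°, forward 5.7 m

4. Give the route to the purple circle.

turn right 96°, forward 3.4 m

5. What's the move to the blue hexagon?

turn right 114°, forward 6.0 m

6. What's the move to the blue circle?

blocked — turn left 122°, forward 6.0 m, then turn left 35°, forward 2.7 m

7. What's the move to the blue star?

turn right 128°, forward 6.3 m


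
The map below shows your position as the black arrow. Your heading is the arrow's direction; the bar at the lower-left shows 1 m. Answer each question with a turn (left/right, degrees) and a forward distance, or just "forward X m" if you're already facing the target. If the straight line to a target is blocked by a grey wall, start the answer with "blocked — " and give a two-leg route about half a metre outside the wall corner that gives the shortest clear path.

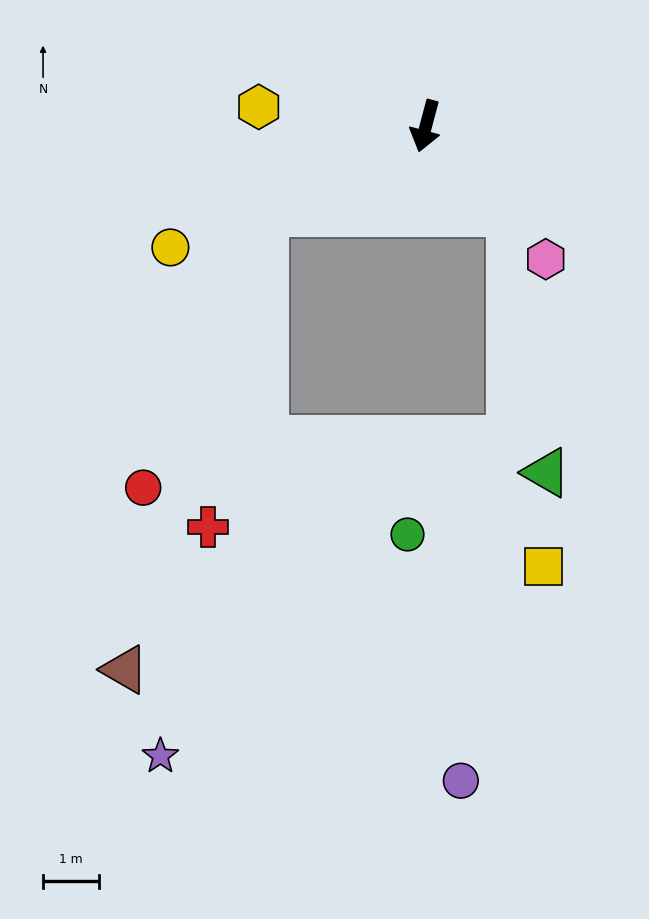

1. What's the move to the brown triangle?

blocked — turn right 47°, forward 3.3 m, then turn left 45°, forward 8.6 m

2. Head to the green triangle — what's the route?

blocked — turn left 59°, forward 2.2 m, then turn right 36°, forward 4.7 m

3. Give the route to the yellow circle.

turn right 50°, forward 5.1 m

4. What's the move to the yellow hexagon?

turn right 82°, forward 3.0 m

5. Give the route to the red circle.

blocked — turn right 47°, forward 3.3 m, then turn left 38°, forward 5.4 m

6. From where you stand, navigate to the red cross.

blocked — turn right 47°, forward 3.3 m, then turn left 52°, forward 5.8 m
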